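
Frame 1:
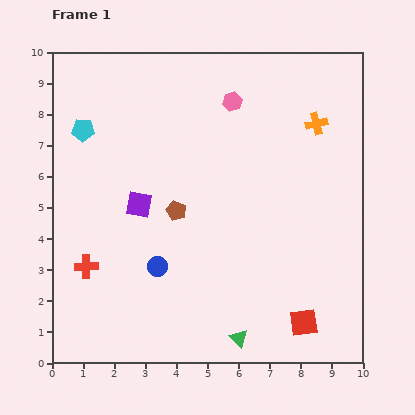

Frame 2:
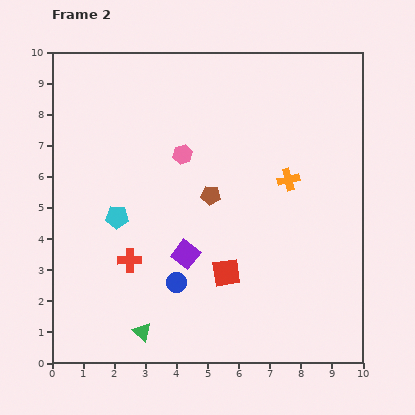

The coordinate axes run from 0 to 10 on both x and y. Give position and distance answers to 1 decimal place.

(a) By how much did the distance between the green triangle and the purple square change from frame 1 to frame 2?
-2.5

Distance in frame 1: 5.4. Distance in frame 2: 2.9.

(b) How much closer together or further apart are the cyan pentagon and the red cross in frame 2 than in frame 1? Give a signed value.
-2.9

Distance in frame 1: 4.4. Distance in frame 2: 1.5.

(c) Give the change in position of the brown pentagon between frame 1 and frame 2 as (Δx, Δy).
(1.1, 0.5)

The brown pentagon was at (4.0, 4.9) in frame 1 and (5.1, 5.4) in frame 2.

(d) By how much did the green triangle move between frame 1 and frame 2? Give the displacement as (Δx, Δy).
(-3.1, 0.2)

The green triangle was at (6.0, 0.8) in frame 1 and (2.9, 1.0) in frame 2.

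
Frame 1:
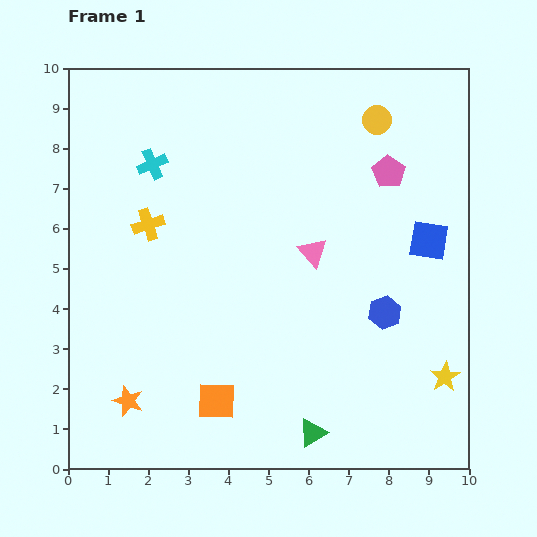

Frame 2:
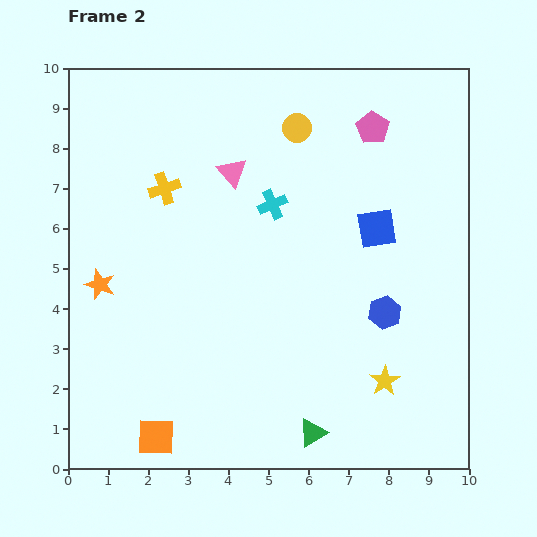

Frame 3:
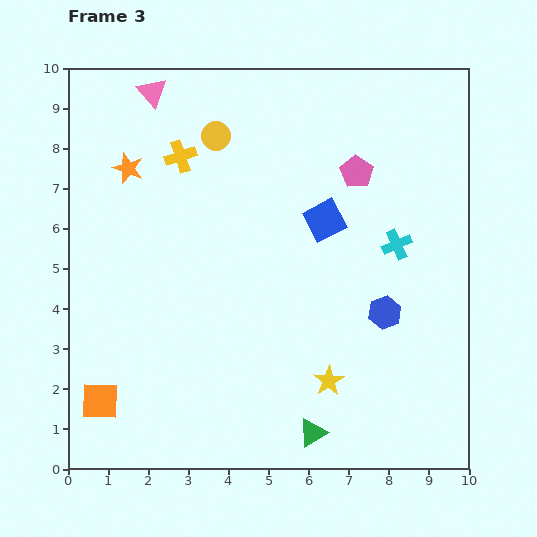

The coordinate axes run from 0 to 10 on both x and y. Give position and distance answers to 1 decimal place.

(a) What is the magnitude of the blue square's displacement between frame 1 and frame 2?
1.3

The blue square moved from (9.0, 5.7) to (7.7, 6.0), a distance of √(1.3² + 0.3²) ≈ 1.3.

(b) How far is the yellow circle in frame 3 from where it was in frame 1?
4.0

The yellow circle moved from (7.7, 8.7) to (3.7, 8.3), a distance of √(4.0² + 0.4²) ≈ 4.0.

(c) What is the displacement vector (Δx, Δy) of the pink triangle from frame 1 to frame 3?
(-4.0, 4.0)

The pink triangle was at (6.1, 5.4) in frame 1 and (2.1, 9.4) in frame 3.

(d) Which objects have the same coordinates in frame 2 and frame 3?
the blue hexagon, the green triangle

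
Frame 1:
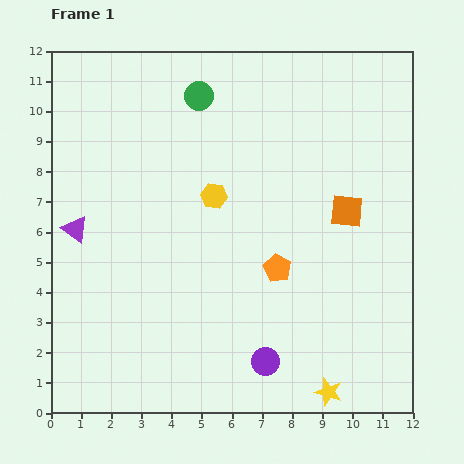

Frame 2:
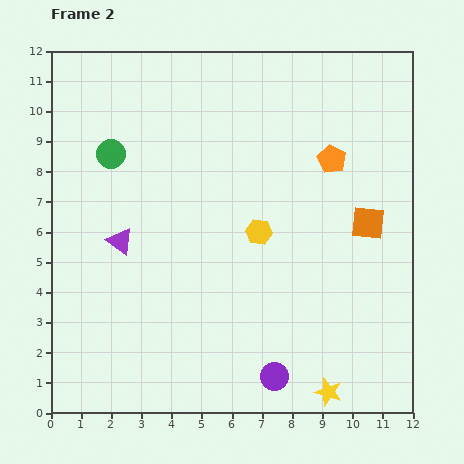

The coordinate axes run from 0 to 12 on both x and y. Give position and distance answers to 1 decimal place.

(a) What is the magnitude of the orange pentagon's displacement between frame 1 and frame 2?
4.0

The orange pentagon moved from (7.5, 4.8) to (9.3, 8.4), a distance of √(1.8² + 3.6²) ≈ 4.0.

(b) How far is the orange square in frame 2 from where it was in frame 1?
0.8

The orange square moved from (9.8, 6.7) to (10.5, 6.3), a distance of √(0.7² + 0.4²) ≈ 0.8.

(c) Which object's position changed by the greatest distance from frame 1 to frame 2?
the orange pentagon

(moved 4.0; next 3.5)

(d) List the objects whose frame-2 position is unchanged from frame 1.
the yellow star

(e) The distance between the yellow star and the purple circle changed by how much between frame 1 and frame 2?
-0.4

Distance in frame 1: 2.3. Distance in frame 2: 1.9.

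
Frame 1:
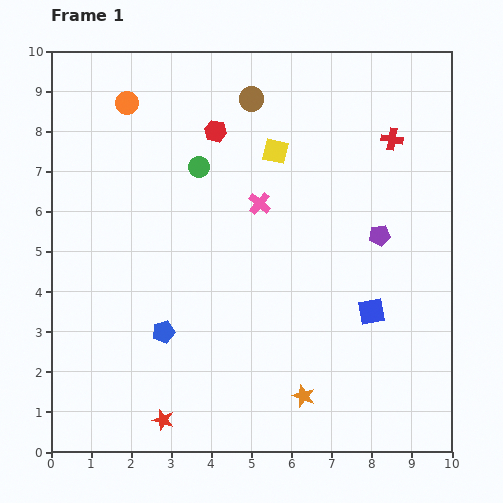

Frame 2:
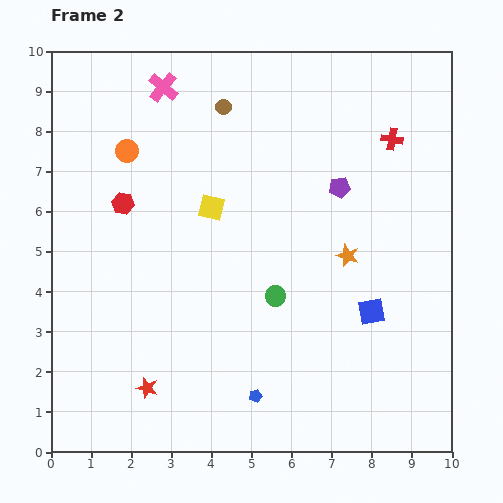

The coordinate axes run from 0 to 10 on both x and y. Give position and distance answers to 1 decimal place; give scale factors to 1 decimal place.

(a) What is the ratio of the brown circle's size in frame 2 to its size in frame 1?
0.6×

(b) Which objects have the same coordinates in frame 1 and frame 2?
the blue square, the red cross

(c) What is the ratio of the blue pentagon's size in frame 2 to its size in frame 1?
0.6×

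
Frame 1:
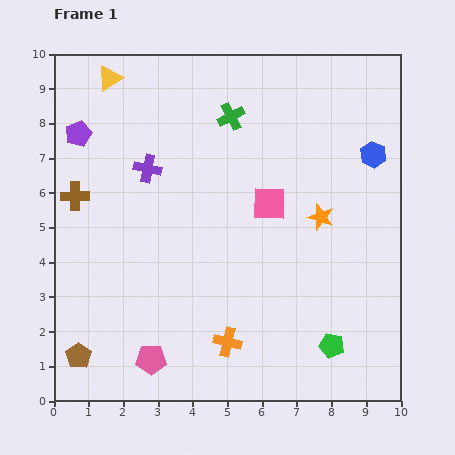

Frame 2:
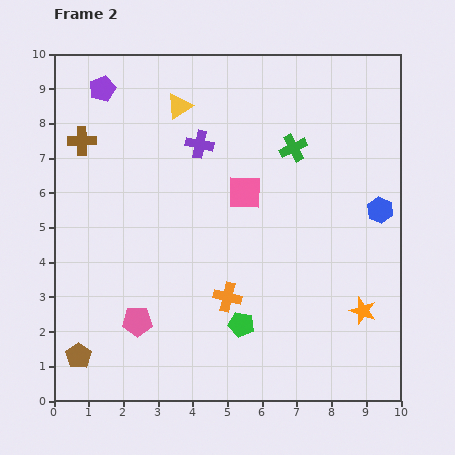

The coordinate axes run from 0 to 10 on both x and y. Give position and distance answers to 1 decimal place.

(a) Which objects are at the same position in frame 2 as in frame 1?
the brown pentagon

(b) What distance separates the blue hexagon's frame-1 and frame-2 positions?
1.6

The blue hexagon moved from (9.2, 7.1) to (9.4, 5.5), a distance of √(0.2² + 1.6²) ≈ 1.6.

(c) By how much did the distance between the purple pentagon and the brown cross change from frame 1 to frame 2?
-0.2

Distance in frame 1: 1.8. Distance in frame 2: 1.6.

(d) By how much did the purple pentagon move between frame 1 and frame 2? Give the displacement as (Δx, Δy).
(0.7, 1.3)

The purple pentagon was at (0.7, 7.7) in frame 1 and (1.4, 9.0) in frame 2.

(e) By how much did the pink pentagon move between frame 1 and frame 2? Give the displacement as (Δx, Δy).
(-0.4, 1.1)

The pink pentagon was at (2.8, 1.2) in frame 1 and (2.4, 2.3) in frame 2.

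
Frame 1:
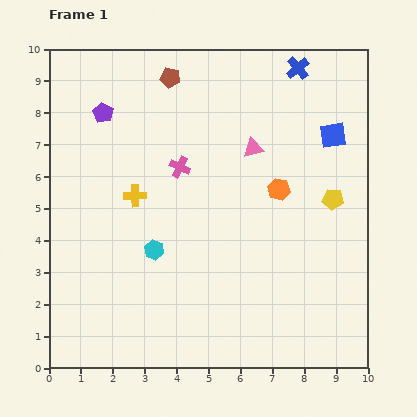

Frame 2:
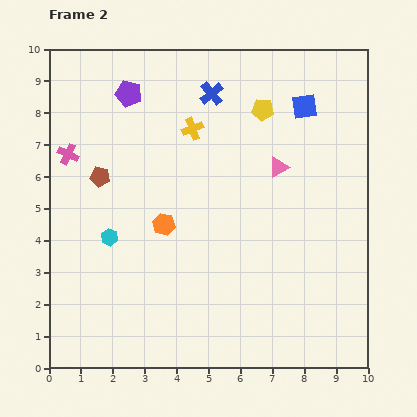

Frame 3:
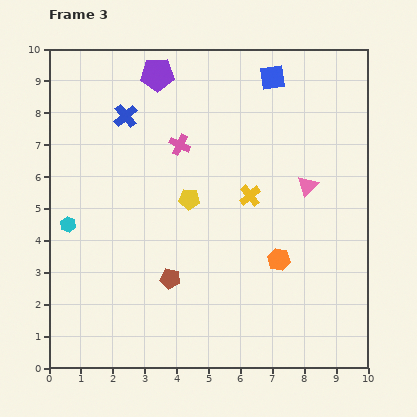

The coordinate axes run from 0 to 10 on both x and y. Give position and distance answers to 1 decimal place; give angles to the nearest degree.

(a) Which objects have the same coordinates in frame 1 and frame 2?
none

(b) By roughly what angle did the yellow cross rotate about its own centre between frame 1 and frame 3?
39° counter-clockwise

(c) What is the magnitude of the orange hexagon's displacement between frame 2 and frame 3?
3.8

The orange hexagon moved from (3.6, 4.5) to (7.2, 3.4), a distance of √(3.6² + 1.1²) ≈ 3.8.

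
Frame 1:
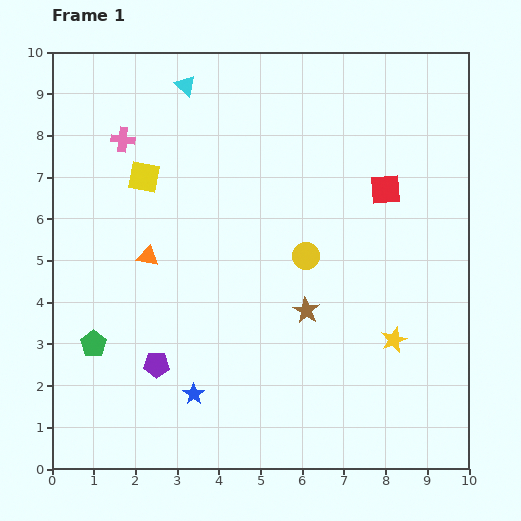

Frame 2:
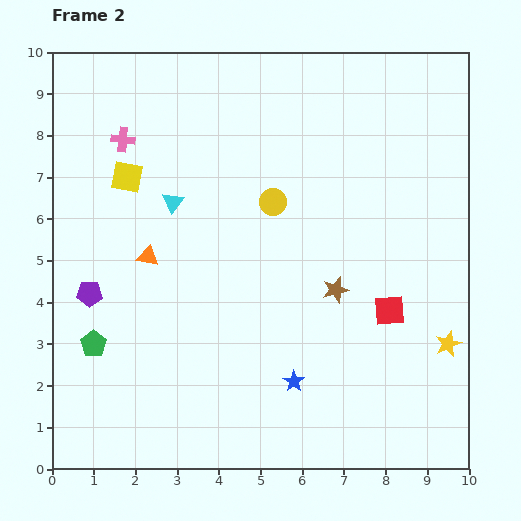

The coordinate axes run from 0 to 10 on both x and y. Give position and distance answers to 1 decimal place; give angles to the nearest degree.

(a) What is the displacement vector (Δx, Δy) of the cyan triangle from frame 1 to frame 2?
(-0.3, -2.8)

The cyan triangle was at (3.2, 9.2) in frame 1 and (2.9, 6.4) in frame 2.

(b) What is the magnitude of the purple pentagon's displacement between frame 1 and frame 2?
2.3

The purple pentagon moved from (2.5, 2.5) to (0.9, 4.2), a distance of √(1.6² + 1.7²) ≈ 2.3.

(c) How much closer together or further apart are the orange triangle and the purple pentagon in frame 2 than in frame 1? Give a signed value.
-0.9

Distance in frame 1: 2.6. Distance in frame 2: 1.7.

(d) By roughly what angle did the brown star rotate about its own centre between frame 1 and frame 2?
25° clockwise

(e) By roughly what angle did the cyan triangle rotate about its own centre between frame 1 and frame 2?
23° clockwise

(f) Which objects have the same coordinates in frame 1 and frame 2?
the orange triangle, the green pentagon, the pink cross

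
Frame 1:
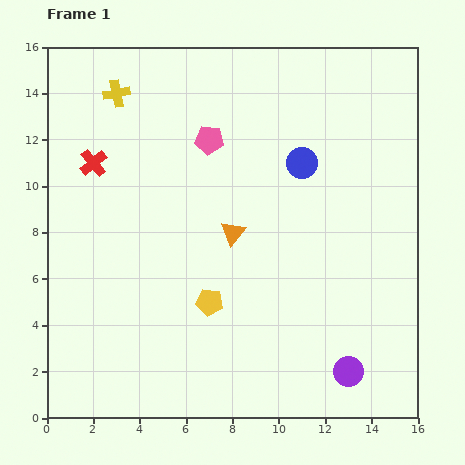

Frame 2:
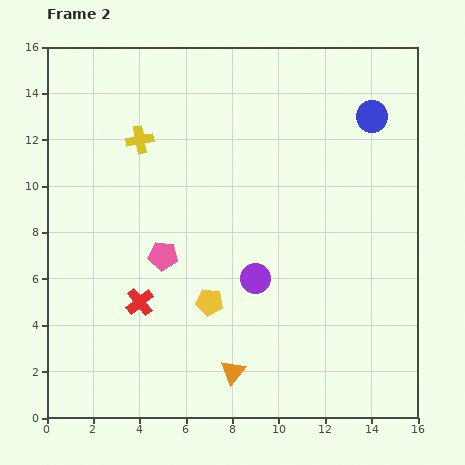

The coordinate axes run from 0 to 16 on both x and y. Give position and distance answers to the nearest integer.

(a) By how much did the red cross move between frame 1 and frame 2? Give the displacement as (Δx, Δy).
(2, -6)

The red cross was at (2, 11) in frame 1 and (4, 5) in frame 2.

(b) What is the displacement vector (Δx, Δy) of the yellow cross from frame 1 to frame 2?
(1, -2)

The yellow cross was at (3, 14) in frame 1 and (4, 12) in frame 2.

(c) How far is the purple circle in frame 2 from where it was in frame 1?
6

The purple circle moved from (13, 2) to (9, 6), a distance of √(4² + 4²) ≈ 6.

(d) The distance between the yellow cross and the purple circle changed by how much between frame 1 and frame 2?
-8

Distance in frame 1: 16. Distance in frame 2: 8.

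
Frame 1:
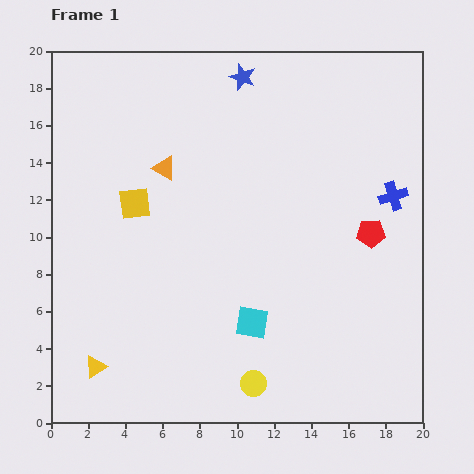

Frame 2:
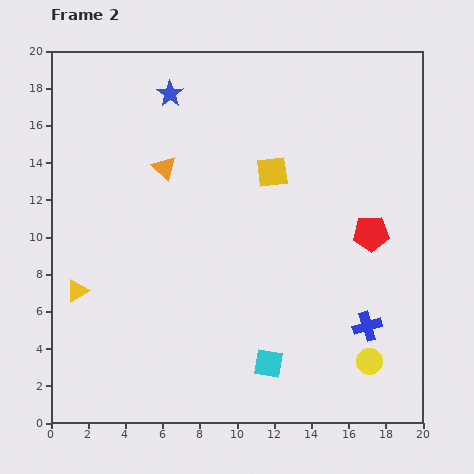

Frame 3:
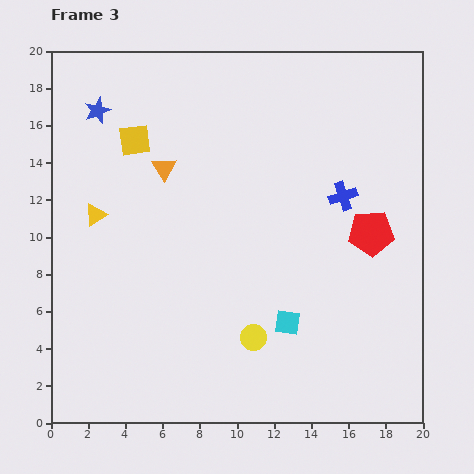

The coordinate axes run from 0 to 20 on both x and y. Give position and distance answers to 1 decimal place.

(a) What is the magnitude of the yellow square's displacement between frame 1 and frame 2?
7.6

The yellow square moved from (4.5, 11.8) to (11.9, 13.5), a distance of √(7.4² + 1.7²) ≈ 7.6.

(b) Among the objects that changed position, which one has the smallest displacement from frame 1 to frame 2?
the cyan square

(moved 2.4)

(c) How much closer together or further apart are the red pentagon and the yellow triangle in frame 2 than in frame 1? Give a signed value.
-0.4

Distance in frame 1: 16.5. Distance in frame 2: 16.1.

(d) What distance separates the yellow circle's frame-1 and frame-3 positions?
2.5

The yellow circle moved from (10.9, 2.1) to (10.9, 4.6), a distance of √(0.0² + 2.5²) ≈ 2.5.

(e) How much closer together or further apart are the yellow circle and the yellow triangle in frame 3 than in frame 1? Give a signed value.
+2.3

Distance in frame 1: 8.5. Distance in frame 3: 10.8.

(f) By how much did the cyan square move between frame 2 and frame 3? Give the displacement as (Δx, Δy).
(1.0, 2.2)

The cyan square was at (11.7, 3.2) in frame 2 and (12.7, 5.4) in frame 3.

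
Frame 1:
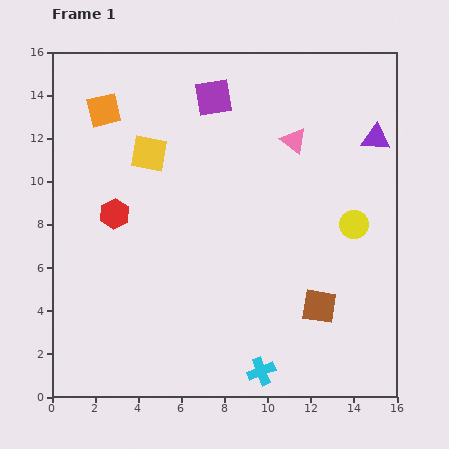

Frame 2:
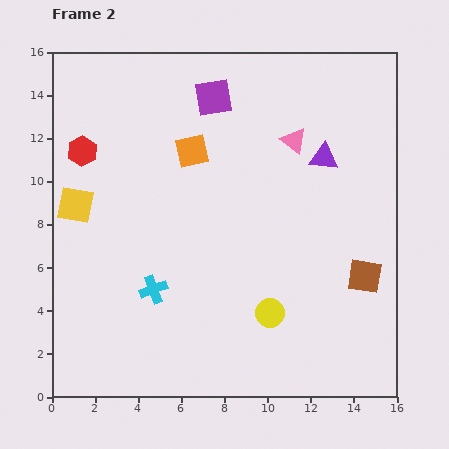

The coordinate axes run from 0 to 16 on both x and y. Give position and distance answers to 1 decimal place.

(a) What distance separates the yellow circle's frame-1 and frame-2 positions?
5.7

The yellow circle moved from (14.0, 8.0) to (10.1, 3.9), a distance of √(3.9² + 4.1²) ≈ 5.7.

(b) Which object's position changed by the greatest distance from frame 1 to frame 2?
the cyan cross

(moved 6.3; next 5.7)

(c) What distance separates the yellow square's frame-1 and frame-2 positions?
4.2

The yellow square moved from (4.5, 11.3) to (1.1, 8.9), a distance of √(3.4² + 2.4²) ≈ 4.2.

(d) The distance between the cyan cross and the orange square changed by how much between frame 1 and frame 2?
-7.5

Distance in frame 1: 14.1. Distance in frame 2: 6.6.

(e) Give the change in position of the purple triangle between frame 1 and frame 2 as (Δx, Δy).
(-2.4, -0.9)

The purple triangle was at (15.0, 12.0) in frame 1 and (12.6, 11.1) in frame 2.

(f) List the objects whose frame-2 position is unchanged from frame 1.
the purple square, the pink triangle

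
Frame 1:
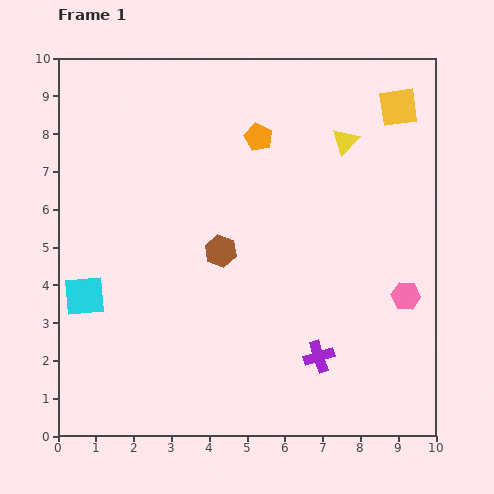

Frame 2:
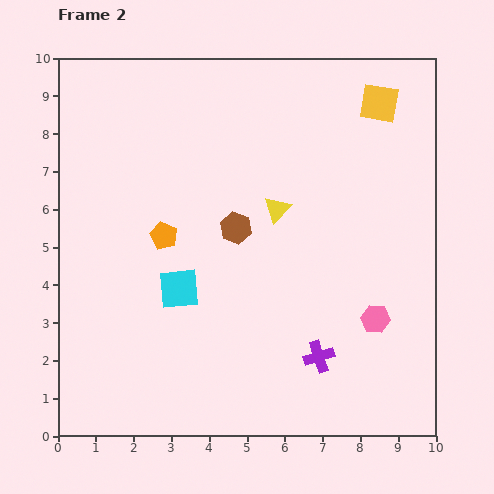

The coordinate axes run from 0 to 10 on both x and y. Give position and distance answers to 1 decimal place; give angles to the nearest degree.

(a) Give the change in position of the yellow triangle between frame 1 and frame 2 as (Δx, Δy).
(-1.8, -1.8)

The yellow triangle was at (7.6, 7.8) in frame 1 and (5.8, 6.0) in frame 2.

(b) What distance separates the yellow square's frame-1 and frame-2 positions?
0.5

The yellow square moved from (9.0, 8.7) to (8.5, 8.8), a distance of √(0.5² + 0.1²) ≈ 0.5.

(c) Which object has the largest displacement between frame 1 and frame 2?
the orange pentagon

(moved 3.6; next 2.5)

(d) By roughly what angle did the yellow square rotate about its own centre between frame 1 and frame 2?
17° clockwise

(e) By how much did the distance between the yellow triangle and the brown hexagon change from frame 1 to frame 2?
-3.2

Distance in frame 1: 4.4. Distance in frame 2: 1.2.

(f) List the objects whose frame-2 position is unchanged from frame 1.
the purple cross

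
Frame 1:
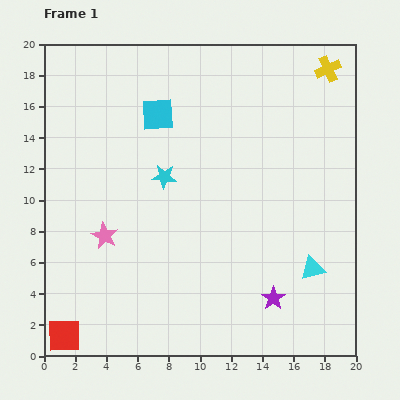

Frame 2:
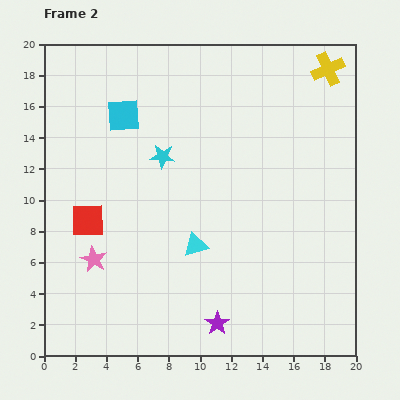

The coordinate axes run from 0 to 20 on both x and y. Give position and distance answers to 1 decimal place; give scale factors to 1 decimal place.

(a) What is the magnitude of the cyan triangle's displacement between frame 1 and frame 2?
7.6

The cyan triangle moved from (17.2, 5.6) to (9.7, 7.1), a distance of √(7.5² + 1.5²) ≈ 7.6.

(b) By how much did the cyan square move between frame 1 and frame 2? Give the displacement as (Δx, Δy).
(-2.2, -0.1)

The cyan square was at (7.3, 15.5) in frame 1 and (5.1, 15.4) in frame 2.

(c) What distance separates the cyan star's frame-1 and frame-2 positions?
1.3

The cyan star moved from (7.7, 11.5) to (7.6, 12.8), a distance of √(0.1² + 1.3²) ≈ 1.3.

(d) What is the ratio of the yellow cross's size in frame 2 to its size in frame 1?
1.3×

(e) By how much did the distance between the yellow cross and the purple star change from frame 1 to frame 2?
+2.7

Distance in frame 1: 15.1. Distance in frame 2: 17.8.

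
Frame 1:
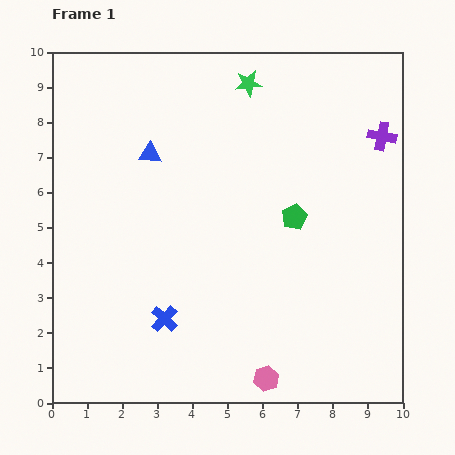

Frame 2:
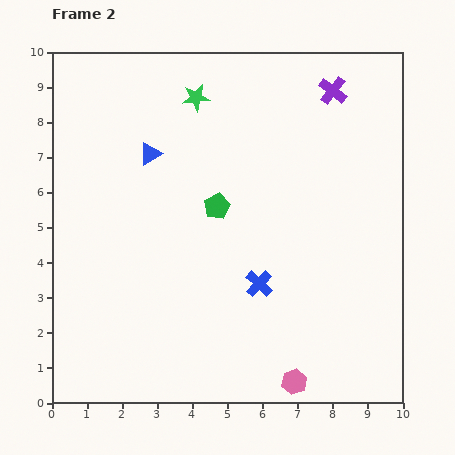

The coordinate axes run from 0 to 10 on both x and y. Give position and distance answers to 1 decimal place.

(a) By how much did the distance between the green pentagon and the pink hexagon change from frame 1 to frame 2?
+0.8

Distance in frame 1: 4.7. Distance in frame 2: 5.5.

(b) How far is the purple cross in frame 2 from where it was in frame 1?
1.9

The purple cross moved from (9.4, 7.6) to (8.0, 8.9), a distance of √(1.4² + 1.3²) ≈ 1.9.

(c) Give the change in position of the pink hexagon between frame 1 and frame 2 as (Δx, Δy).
(0.8, -0.1)

The pink hexagon was at (6.1, 0.7) in frame 1 and (6.9, 0.6) in frame 2.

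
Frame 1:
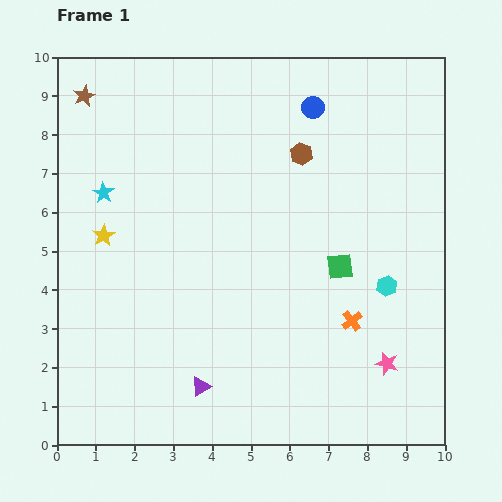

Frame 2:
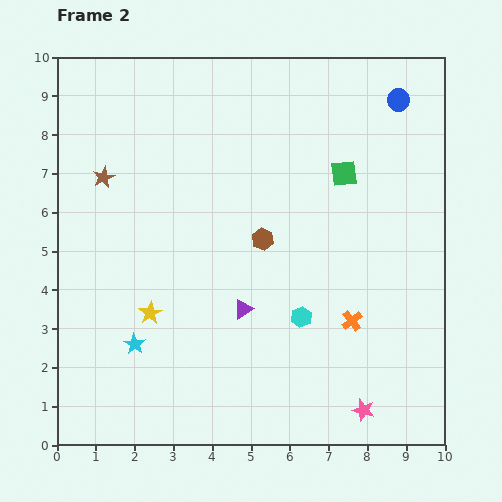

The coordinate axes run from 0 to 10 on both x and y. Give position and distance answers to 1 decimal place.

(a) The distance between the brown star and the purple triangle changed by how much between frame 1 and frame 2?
-3.1

Distance in frame 1: 8.1. Distance in frame 2: 5.0.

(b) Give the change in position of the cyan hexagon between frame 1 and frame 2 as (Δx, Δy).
(-2.2, -0.8)

The cyan hexagon was at (8.5, 4.1) in frame 1 and (6.3, 3.3) in frame 2.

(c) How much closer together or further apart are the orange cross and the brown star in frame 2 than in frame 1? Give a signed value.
-1.6

Distance in frame 1: 9.0. Distance in frame 2: 7.4.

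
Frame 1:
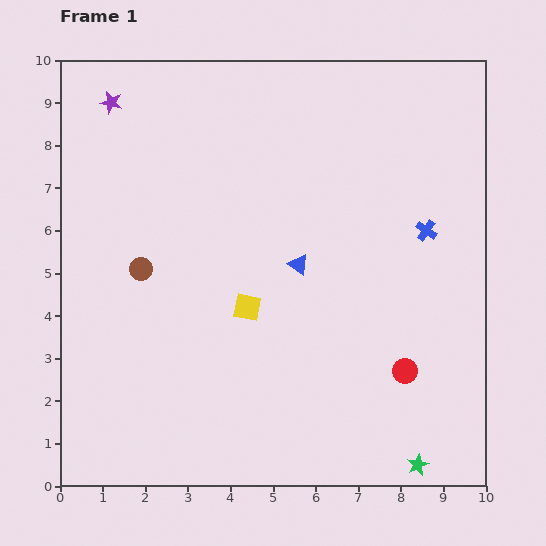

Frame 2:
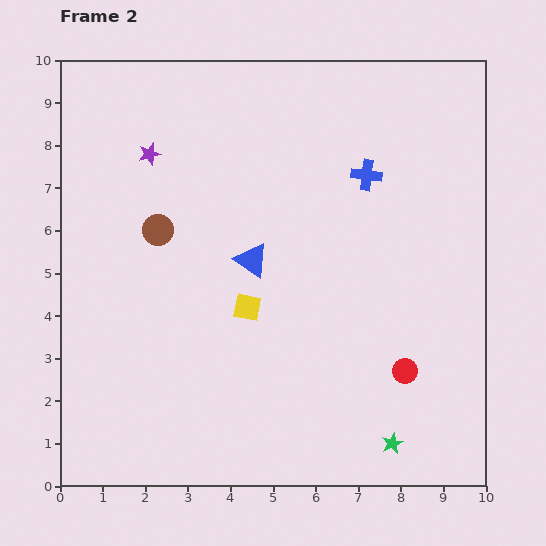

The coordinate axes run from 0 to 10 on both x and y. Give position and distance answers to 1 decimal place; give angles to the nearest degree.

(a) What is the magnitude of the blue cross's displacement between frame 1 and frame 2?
1.9

The blue cross moved from (8.6, 6.0) to (7.2, 7.3), a distance of √(1.4² + 1.3²) ≈ 1.9.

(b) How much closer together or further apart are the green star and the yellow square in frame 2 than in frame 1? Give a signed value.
-0.7

Distance in frame 1: 5.4. Distance in frame 2: 4.7.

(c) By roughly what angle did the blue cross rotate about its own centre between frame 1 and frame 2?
27° counter-clockwise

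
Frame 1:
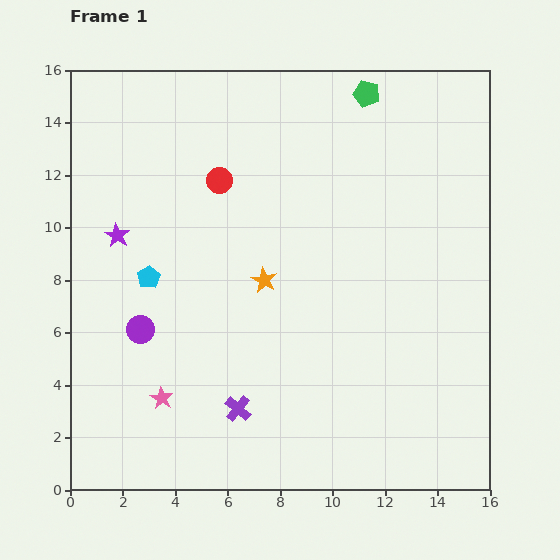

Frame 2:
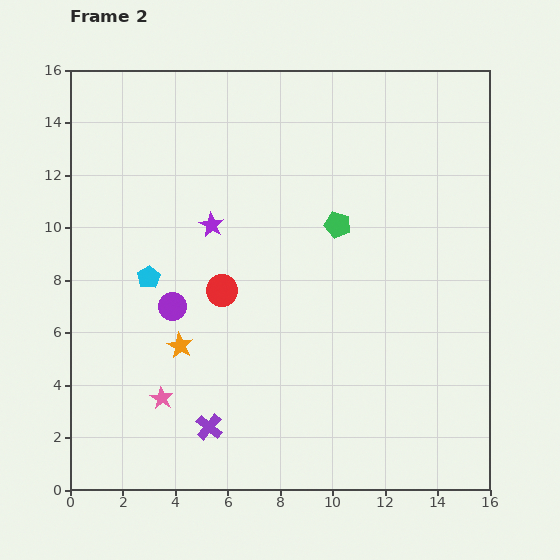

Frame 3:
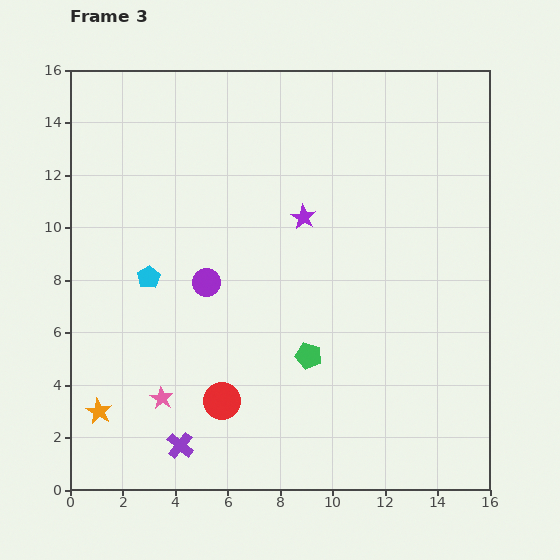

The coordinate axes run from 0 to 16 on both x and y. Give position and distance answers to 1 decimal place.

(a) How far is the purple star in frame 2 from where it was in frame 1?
3.6

The purple star moved from (1.8, 9.7) to (5.4, 10.1), a distance of √(3.6² + 0.4²) ≈ 3.6.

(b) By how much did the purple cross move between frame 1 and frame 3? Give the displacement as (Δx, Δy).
(-2.2, -1.4)

The purple cross was at (6.4, 3.1) in frame 1 and (4.2, 1.7) in frame 3.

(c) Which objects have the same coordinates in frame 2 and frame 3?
the pink star, the cyan pentagon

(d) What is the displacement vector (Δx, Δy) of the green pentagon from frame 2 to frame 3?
(-1.1, -5.0)

The green pentagon was at (10.2, 10.1) in frame 2 and (9.1, 5.1) in frame 3.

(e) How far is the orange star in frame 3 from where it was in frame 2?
4.0

The orange star moved from (4.2, 5.5) to (1.1, 3.0), a distance of √(3.1² + 2.5²) ≈ 4.0.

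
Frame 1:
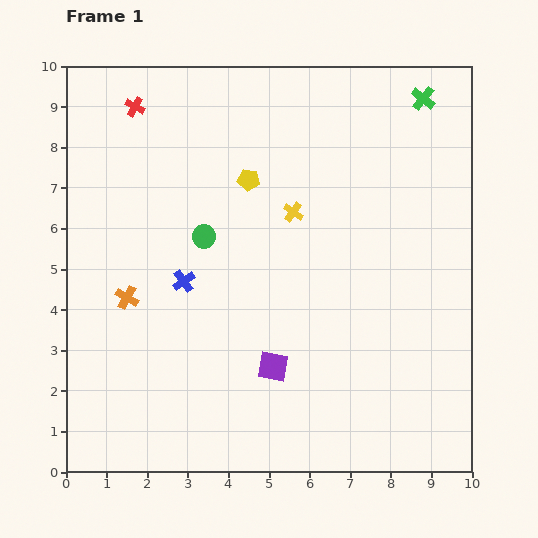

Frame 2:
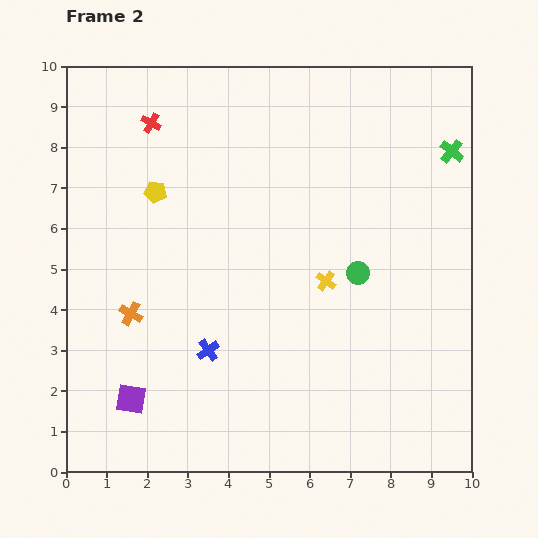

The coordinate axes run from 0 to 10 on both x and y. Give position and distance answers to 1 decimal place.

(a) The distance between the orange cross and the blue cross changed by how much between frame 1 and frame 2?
+0.6

Distance in frame 1: 1.5. Distance in frame 2: 2.1.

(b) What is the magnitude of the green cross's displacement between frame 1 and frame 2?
1.5

The green cross moved from (8.8, 9.2) to (9.5, 7.9), a distance of √(0.7² + 1.3²) ≈ 1.5.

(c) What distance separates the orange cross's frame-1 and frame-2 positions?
0.4

The orange cross moved from (1.5, 4.3) to (1.6, 3.9), a distance of √(0.1² + 0.4²) ≈ 0.4.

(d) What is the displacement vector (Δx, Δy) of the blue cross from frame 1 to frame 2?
(0.6, -1.7)

The blue cross was at (2.9, 4.7) in frame 1 and (3.5, 3.0) in frame 2.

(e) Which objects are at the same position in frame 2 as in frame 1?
none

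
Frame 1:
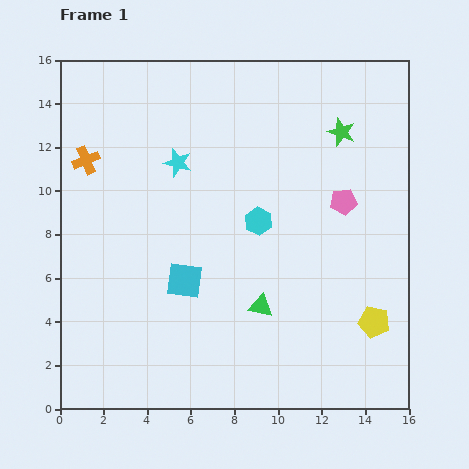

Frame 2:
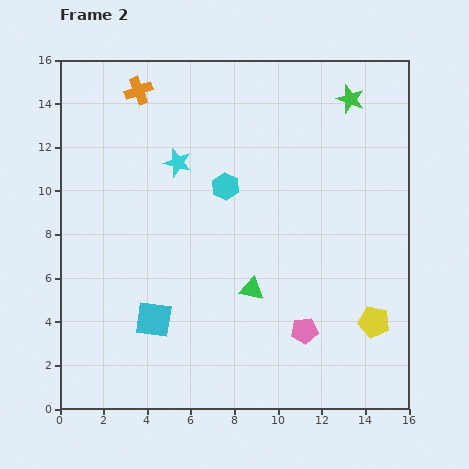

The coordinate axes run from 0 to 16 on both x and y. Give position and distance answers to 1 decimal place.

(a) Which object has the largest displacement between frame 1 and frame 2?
the pink pentagon

(moved 6.2; next 4.0)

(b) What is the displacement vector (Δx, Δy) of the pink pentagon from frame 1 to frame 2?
(-1.8, -5.9)

The pink pentagon was at (13.0, 9.5) in frame 1 and (11.2, 3.6) in frame 2.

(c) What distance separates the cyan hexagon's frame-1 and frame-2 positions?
2.2

The cyan hexagon moved from (9.1, 8.6) to (7.6, 10.2), a distance of √(1.5² + 1.6²) ≈ 2.2.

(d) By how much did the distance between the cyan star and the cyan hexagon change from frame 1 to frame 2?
-2.1

Distance in frame 1: 4.6. Distance in frame 2: 2.5.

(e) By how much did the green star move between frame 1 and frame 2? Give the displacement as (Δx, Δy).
(0.4, 1.5)

The green star was at (12.9, 12.7) in frame 1 and (13.3, 14.2) in frame 2.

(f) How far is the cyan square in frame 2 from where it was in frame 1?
2.3

The cyan square moved from (5.7, 5.9) to (4.3, 4.1), a distance of √(1.4² + 1.8²) ≈ 2.3.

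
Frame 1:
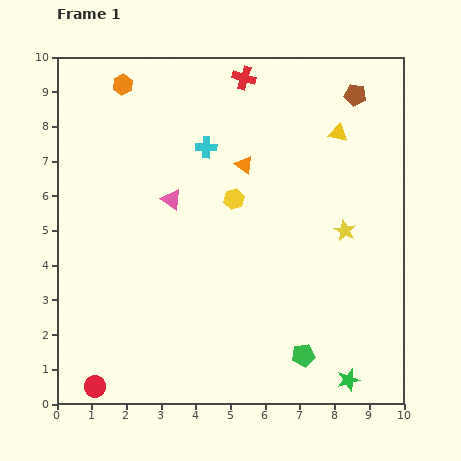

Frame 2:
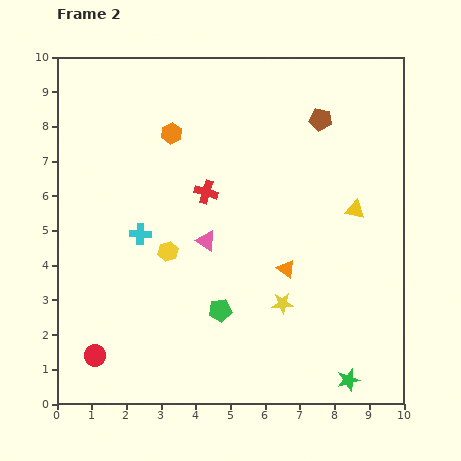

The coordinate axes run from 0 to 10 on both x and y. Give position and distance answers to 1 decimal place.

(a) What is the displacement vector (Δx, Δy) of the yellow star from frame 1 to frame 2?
(-1.8, -2.1)

The yellow star was at (8.3, 5.0) in frame 1 and (6.5, 2.9) in frame 2.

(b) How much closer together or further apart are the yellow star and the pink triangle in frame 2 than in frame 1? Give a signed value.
-2.3

Distance in frame 1: 5.1. Distance in frame 2: 2.8.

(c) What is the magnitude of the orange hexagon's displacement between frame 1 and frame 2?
2.0

The orange hexagon moved from (1.9, 9.2) to (3.3, 7.8), a distance of √(1.4² + 1.4²) ≈ 2.0.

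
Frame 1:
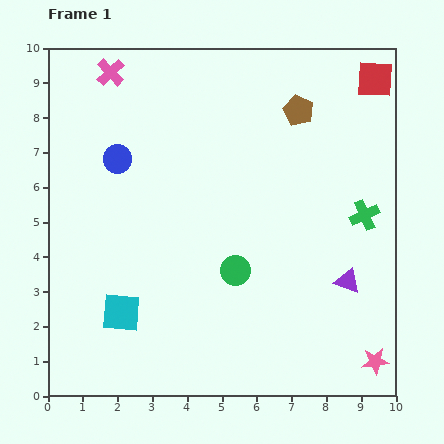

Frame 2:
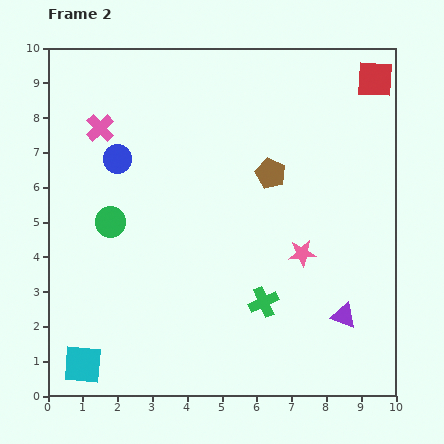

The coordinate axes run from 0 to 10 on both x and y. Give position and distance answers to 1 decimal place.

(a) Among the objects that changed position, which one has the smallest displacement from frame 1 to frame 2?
the purple triangle

(moved 1.0)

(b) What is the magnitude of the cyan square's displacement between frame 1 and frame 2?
1.9

The cyan square moved from (2.1, 2.4) to (1.0, 0.9), a distance of √(1.1² + 1.5²) ≈ 1.9.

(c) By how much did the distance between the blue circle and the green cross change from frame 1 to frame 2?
-1.4

Distance in frame 1: 7.3. Distance in frame 2: 5.9.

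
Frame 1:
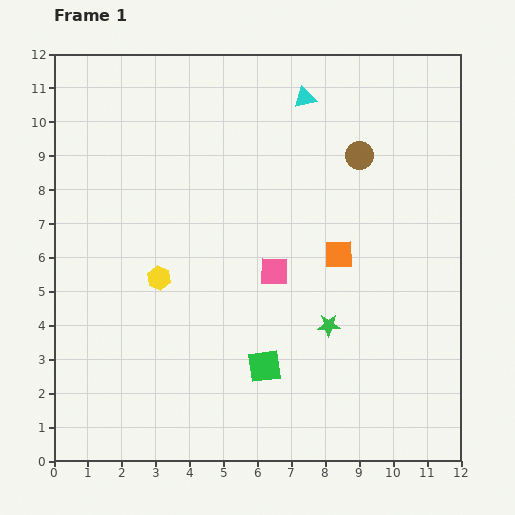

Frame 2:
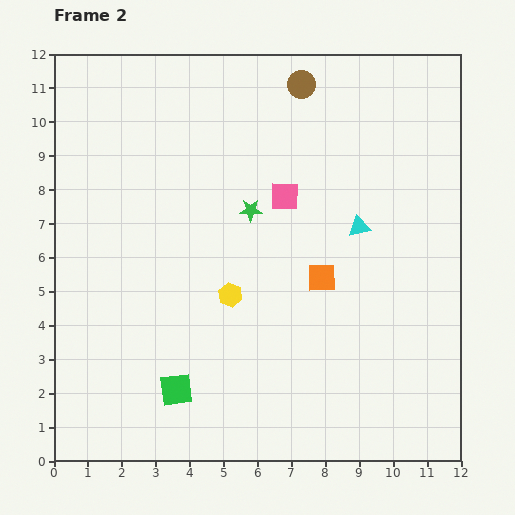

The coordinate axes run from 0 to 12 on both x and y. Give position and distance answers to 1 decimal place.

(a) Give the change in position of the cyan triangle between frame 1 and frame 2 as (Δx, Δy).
(1.6, -3.8)

The cyan triangle was at (7.4, 10.7) in frame 1 and (9.0, 6.9) in frame 2.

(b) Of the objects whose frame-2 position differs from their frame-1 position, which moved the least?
the orange square

(moved 0.9)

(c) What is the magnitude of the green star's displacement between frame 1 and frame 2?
4.1

The green star moved from (8.1, 4.0) to (5.8, 7.4), a distance of √(2.3² + 3.4²) ≈ 4.1.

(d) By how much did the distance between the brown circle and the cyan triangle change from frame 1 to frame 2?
+2.2

Distance in frame 1: 2.3. Distance in frame 2: 4.5.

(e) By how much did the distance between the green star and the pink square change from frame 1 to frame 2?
-1.2

Distance in frame 1: 2.3. Distance in frame 2: 1.1.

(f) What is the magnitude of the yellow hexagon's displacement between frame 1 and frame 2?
2.2

The yellow hexagon moved from (3.1, 5.4) to (5.2, 4.9), a distance of √(2.1² + 0.5²) ≈ 2.2.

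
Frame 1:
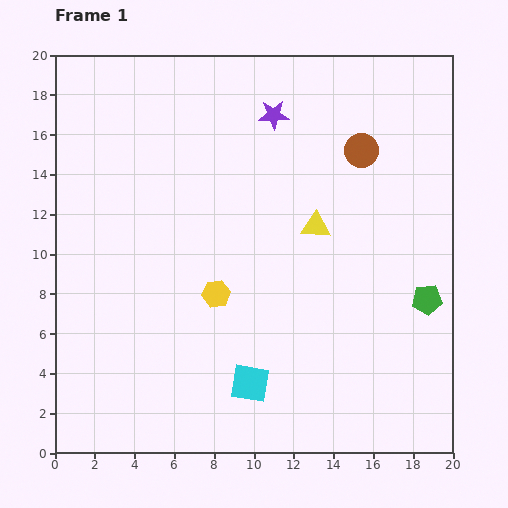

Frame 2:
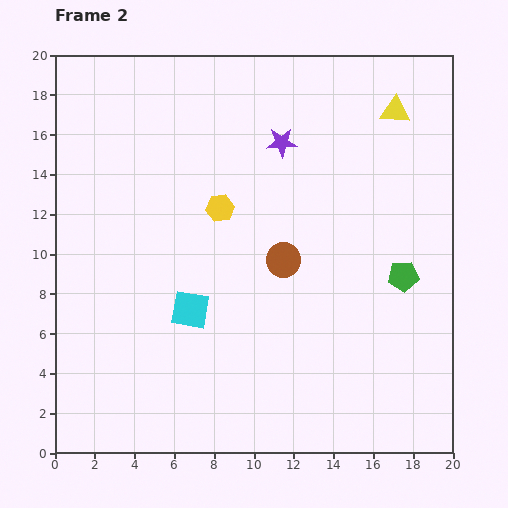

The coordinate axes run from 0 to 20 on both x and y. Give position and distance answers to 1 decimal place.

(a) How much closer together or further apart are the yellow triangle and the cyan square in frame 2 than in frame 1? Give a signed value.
+5.8

Distance in frame 1: 8.6. Distance in frame 2: 14.4.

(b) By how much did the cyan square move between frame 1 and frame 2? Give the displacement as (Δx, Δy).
(-3.0, 3.7)

The cyan square was at (9.8, 3.5) in frame 1 and (6.8, 7.2) in frame 2.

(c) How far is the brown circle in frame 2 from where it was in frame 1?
6.7

The brown circle moved from (15.4, 15.2) to (11.5, 9.7), a distance of √(3.9² + 5.5²) ≈ 6.7.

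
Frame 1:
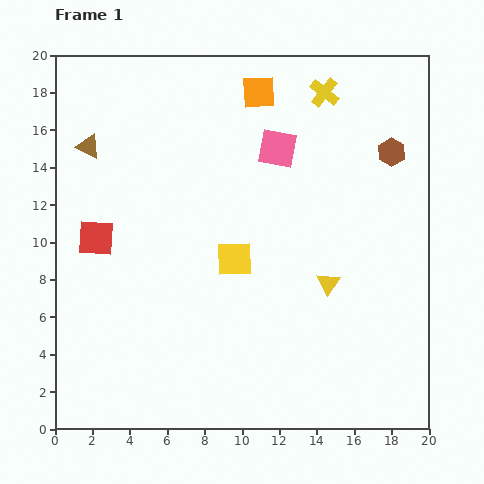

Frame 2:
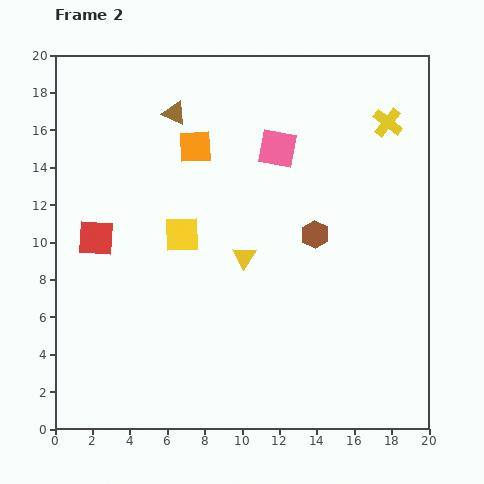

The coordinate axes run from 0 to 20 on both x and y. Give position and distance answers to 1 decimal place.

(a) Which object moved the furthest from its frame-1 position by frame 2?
the brown hexagon

(moved 6.0; next 4.9)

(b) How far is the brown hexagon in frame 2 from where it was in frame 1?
6.0

The brown hexagon moved from (18.0, 14.8) to (13.9, 10.4), a distance of √(4.1² + 4.4²) ≈ 6.0.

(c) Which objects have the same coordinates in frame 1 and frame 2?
the red square, the pink square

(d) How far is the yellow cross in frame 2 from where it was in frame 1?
3.8

The yellow cross moved from (14.4, 18.0) to (17.8, 16.4), a distance of √(3.4² + 1.6²) ≈ 3.8.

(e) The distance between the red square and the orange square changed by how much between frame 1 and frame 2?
-4.5

Distance in frame 1: 11.7. Distance in frame 2: 7.2.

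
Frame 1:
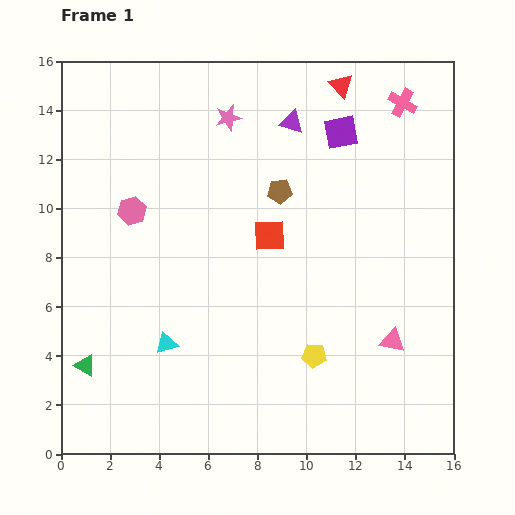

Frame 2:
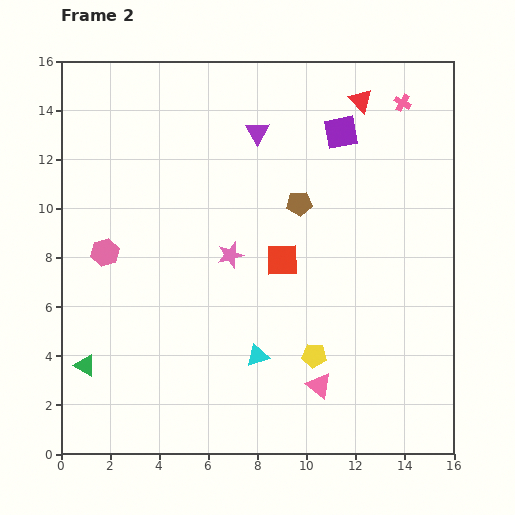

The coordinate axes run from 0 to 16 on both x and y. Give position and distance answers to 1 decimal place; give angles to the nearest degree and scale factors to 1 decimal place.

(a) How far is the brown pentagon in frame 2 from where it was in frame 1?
0.9

The brown pentagon moved from (8.9, 10.7) to (9.7, 10.2), a distance of √(0.8² + 0.5²) ≈ 0.9.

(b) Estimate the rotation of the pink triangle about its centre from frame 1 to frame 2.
27° clockwise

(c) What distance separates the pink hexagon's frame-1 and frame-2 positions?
2.0

The pink hexagon moved from (2.9, 9.9) to (1.8, 8.2), a distance of √(1.1² + 1.7²) ≈ 2.0.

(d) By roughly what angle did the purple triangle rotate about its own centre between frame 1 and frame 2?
43° clockwise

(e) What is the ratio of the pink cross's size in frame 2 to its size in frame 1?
0.6×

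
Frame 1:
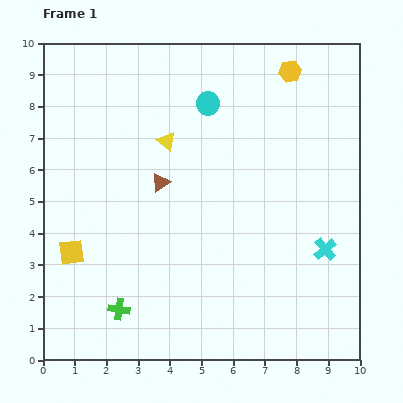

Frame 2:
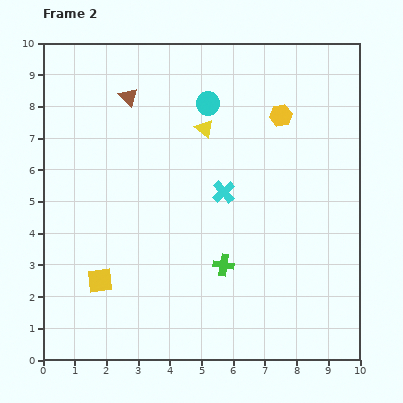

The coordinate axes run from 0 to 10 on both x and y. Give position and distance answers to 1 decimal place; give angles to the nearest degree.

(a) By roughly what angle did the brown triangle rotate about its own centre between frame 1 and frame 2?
40° counter-clockwise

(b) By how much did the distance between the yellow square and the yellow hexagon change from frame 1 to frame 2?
-1.2

Distance in frame 1: 8.9. Distance in frame 2: 7.7.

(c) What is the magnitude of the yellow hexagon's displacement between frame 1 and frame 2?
1.4

The yellow hexagon moved from (7.8, 9.1) to (7.5, 7.7), a distance of √(0.3² + 1.4²) ≈ 1.4.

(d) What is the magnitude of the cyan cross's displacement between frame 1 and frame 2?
3.7

The cyan cross moved from (8.9, 3.5) to (5.7, 5.3), a distance of √(3.2² + 1.8²) ≈ 3.7.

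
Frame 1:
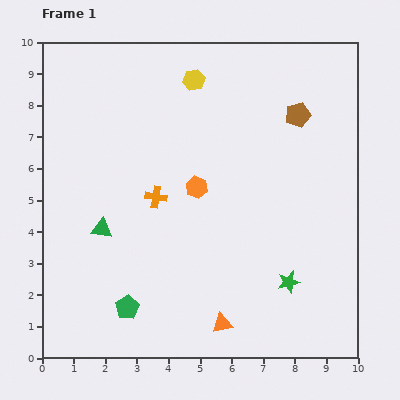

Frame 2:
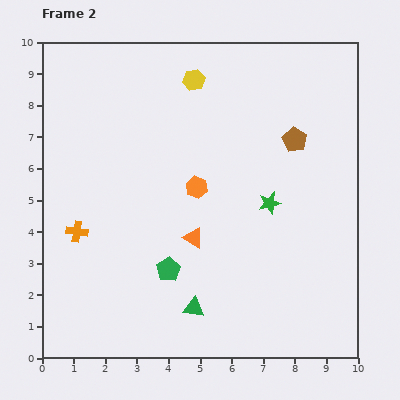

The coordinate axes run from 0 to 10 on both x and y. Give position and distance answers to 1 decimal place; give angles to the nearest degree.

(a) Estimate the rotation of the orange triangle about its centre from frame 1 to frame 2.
42° clockwise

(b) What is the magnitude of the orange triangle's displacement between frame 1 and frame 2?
2.8

The orange triangle moved from (5.7, 1.1) to (4.8, 3.8), a distance of √(0.9² + 2.7²) ≈ 2.8.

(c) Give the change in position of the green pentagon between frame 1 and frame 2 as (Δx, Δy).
(1.3, 1.2)

The green pentagon was at (2.7, 1.6) in frame 1 and (4.0, 2.8) in frame 2.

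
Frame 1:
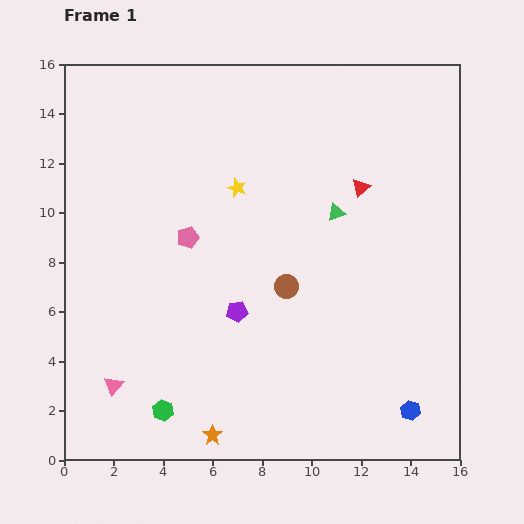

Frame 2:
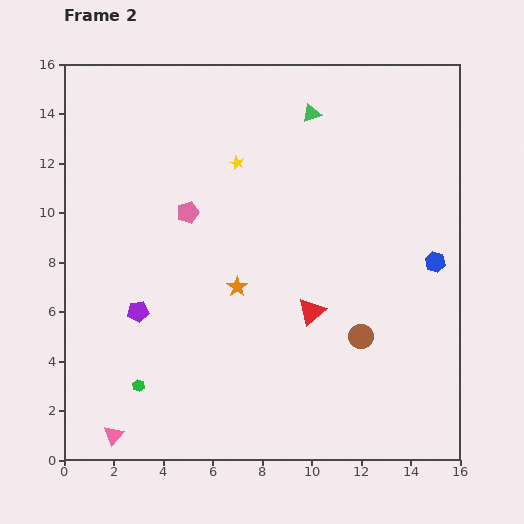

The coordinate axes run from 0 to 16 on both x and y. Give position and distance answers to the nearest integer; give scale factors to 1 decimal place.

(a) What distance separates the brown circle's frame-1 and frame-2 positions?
4

The brown circle moved from (9, 7) to (12, 5), a distance of √(3² + 2²) ≈ 4.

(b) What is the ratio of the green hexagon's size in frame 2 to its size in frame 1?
0.6×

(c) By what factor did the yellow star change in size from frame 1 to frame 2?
0.7×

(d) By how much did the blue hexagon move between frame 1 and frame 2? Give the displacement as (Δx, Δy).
(1, 6)

The blue hexagon was at (14, 2) in frame 1 and (15, 8) in frame 2.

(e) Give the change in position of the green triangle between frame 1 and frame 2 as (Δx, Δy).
(-1, 4)

The green triangle was at (11, 10) in frame 1 and (10, 14) in frame 2.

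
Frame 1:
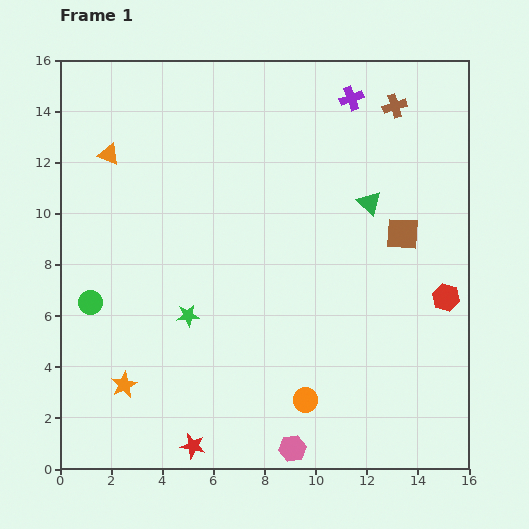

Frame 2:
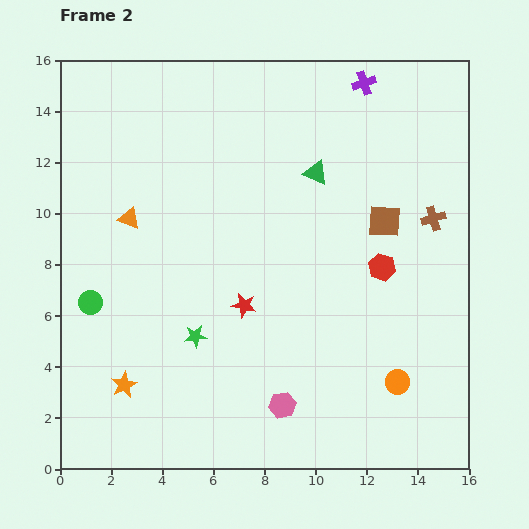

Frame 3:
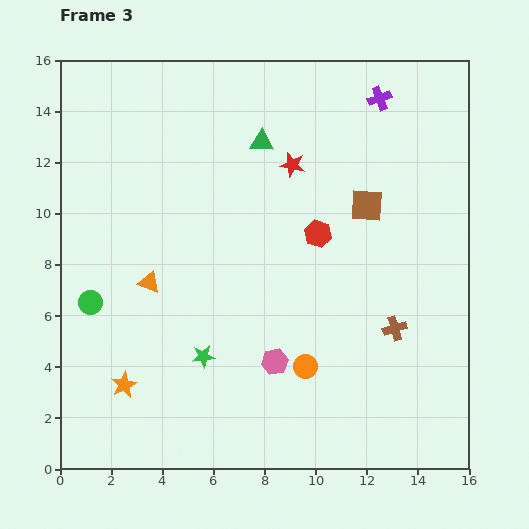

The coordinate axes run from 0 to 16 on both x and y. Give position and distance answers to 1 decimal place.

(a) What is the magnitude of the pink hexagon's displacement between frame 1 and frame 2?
1.7

The pink hexagon moved from (9.1, 0.8) to (8.7, 2.5), a distance of √(0.4² + 1.7²) ≈ 1.7.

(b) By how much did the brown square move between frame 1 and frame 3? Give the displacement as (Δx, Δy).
(-1.4, 1.1)

The brown square was at (13.4, 9.2) in frame 1 and (12.0, 10.3) in frame 3.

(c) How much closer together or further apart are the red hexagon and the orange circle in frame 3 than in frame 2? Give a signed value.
+0.7

Distance in frame 2: 4.5. Distance in frame 3: 5.2.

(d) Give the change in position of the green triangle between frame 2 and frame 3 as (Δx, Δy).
(-2.1, 1.2)

The green triangle was at (10.0, 11.6) in frame 2 and (7.9, 12.8) in frame 3.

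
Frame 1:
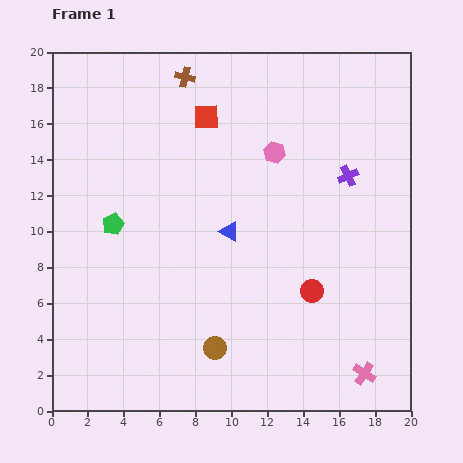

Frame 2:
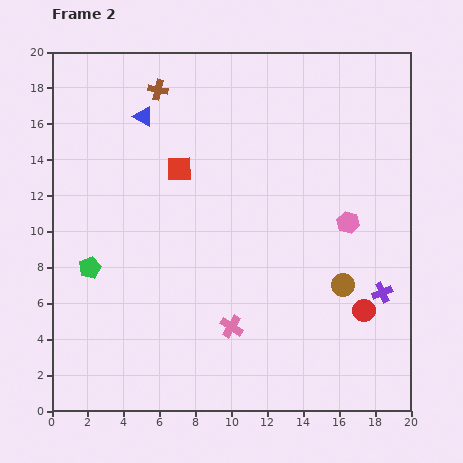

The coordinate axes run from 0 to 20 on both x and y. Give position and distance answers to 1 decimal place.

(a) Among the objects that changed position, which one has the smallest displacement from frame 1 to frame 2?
the brown cross

(moved 1.7)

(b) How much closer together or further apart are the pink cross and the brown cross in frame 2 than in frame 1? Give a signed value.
-5.5

Distance in frame 1: 19.3. Distance in frame 2: 13.8.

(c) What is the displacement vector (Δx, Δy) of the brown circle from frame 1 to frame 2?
(7.1, 3.5)

The brown circle was at (9.1, 3.5) in frame 1 and (16.2, 7.0) in frame 2.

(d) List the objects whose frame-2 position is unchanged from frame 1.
none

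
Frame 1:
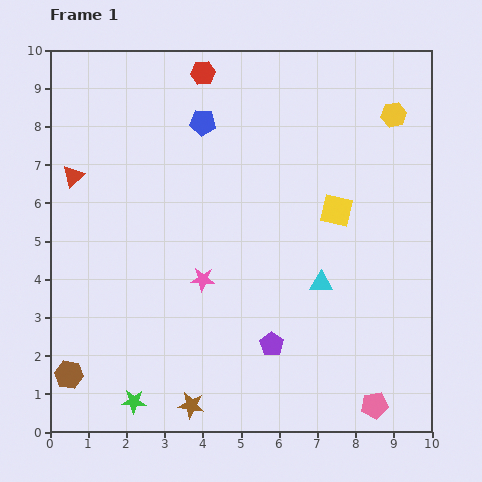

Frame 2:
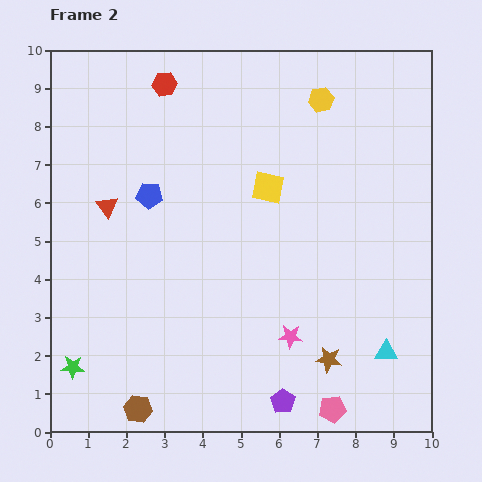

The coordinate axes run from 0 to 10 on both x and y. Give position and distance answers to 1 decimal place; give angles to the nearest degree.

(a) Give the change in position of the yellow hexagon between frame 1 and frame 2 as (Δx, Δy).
(-1.9, 0.4)

The yellow hexagon was at (9.0, 8.3) in frame 1 and (7.1, 8.7) in frame 2.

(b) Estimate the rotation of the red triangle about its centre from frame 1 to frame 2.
24° counter-clockwise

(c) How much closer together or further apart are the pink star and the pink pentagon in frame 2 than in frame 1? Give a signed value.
-3.4

Distance in frame 1: 5.6. Distance in frame 2: 2.2.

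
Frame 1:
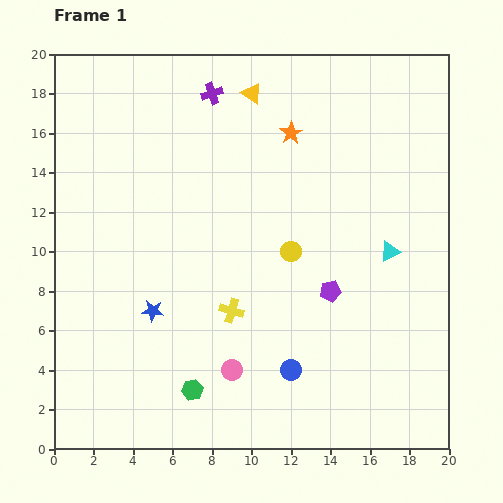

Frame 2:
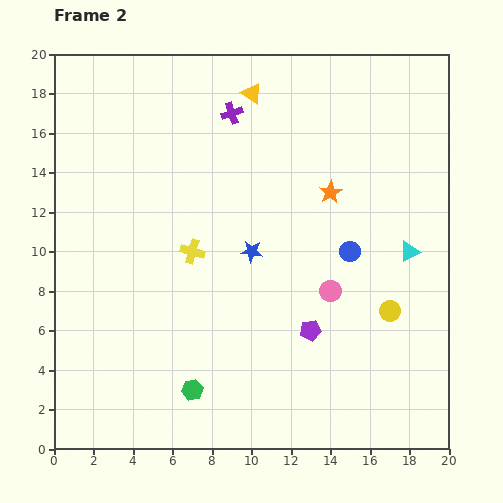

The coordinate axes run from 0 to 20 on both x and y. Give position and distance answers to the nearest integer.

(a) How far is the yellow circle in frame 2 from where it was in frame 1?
6

The yellow circle moved from (12, 10) to (17, 7), a distance of √(5² + 3²) ≈ 6.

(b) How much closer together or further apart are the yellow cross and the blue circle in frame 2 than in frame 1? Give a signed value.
+4

Distance in frame 1: 4. Distance in frame 2: 8.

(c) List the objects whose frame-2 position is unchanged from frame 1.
the green hexagon, the yellow triangle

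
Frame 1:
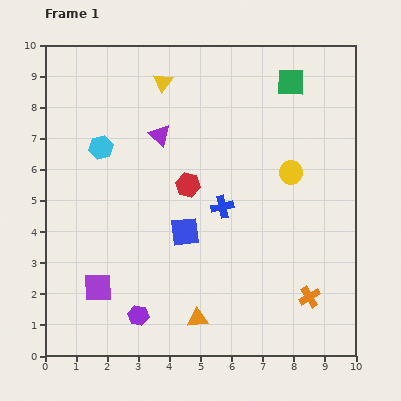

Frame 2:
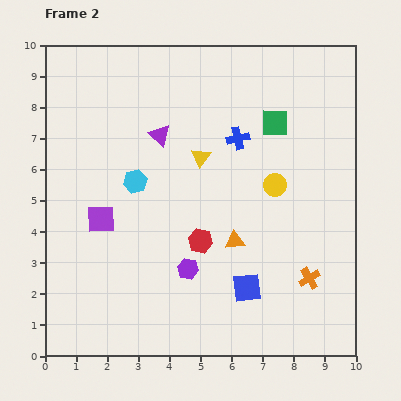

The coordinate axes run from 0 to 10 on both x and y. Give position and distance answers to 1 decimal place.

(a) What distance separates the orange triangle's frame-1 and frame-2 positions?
2.8

The orange triangle moved from (4.9, 1.2) to (6.1, 3.7), a distance of √(1.2² + 2.5²) ≈ 2.8.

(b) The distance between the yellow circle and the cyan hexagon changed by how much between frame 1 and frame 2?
-1.7

Distance in frame 1: 6.2. Distance in frame 2: 4.5.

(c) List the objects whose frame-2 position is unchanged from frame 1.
the purple triangle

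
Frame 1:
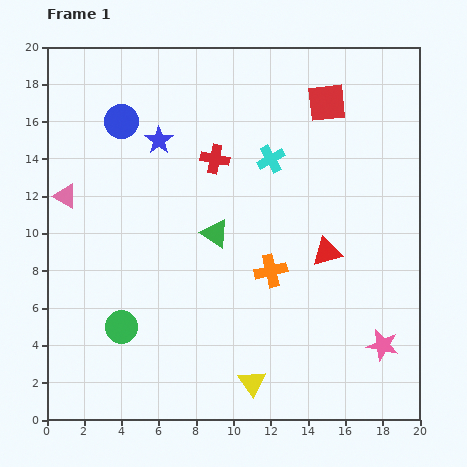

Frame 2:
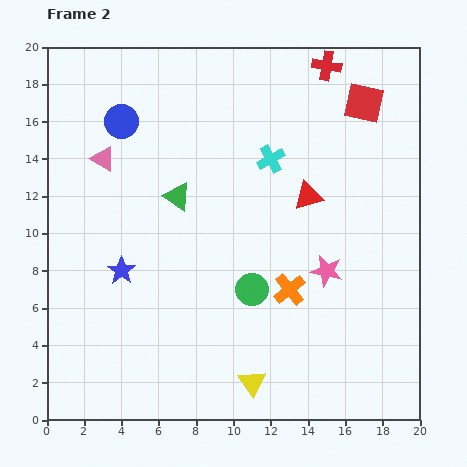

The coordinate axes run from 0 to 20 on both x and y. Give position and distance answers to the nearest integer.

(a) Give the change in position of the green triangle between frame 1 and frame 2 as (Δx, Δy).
(-2, 2)

The green triangle was at (9, 10) in frame 1 and (7, 12) in frame 2.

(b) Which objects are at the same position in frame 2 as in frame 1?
the blue circle, the yellow triangle, the cyan cross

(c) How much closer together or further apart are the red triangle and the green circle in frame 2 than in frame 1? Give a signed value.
-6

Distance in frame 1: 12. Distance in frame 2: 6.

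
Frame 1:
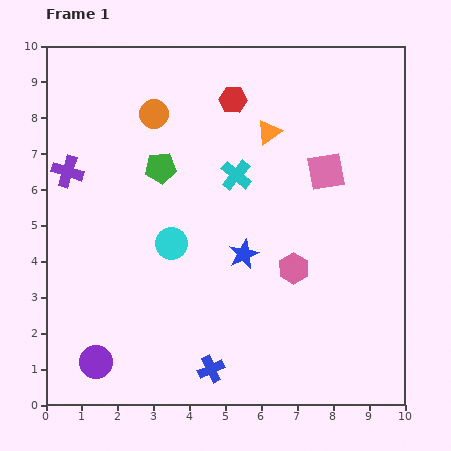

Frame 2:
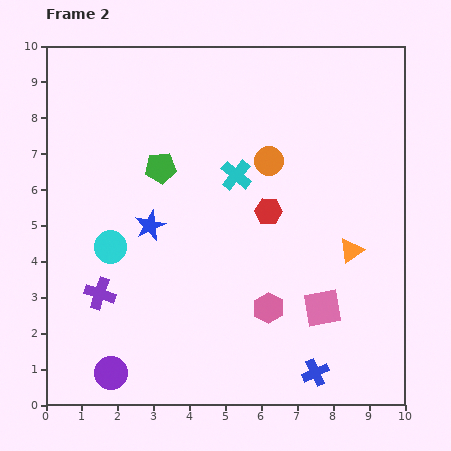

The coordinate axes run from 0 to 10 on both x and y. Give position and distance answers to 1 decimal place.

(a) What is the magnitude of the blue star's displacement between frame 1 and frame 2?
2.7

The blue star moved from (5.5, 4.2) to (2.9, 5.0), a distance of √(2.6² + 0.8²) ≈ 2.7.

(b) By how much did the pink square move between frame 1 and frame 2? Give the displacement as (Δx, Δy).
(-0.1, -3.8)

The pink square was at (7.8, 6.5) in frame 1 and (7.7, 2.7) in frame 2.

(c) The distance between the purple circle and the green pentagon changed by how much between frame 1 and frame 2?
+0.2

Distance in frame 1: 5.7. Distance in frame 2: 5.9.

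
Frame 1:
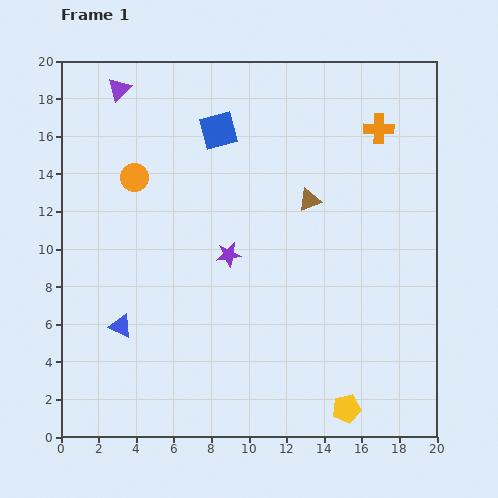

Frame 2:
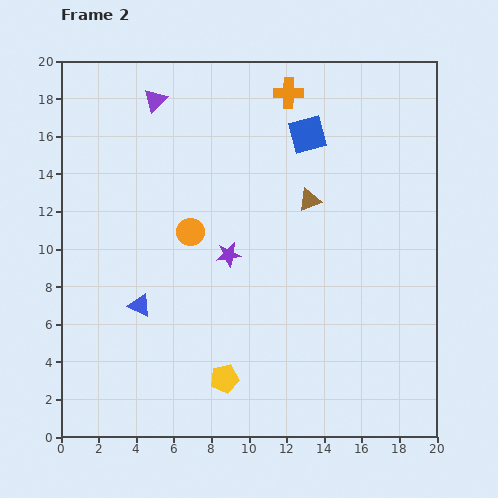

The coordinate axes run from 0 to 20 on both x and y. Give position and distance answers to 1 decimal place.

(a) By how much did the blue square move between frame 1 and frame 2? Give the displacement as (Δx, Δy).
(4.7, -0.2)

The blue square was at (8.4, 16.3) in frame 1 and (13.1, 16.1) in frame 2.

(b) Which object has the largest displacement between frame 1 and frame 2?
the yellow pentagon

(moved 6.7; next 5.2)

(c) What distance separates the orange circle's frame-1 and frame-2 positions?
4.2

The orange circle moved from (3.9, 13.8) to (6.9, 10.9), a distance of √(3.0² + 2.9²) ≈ 4.2.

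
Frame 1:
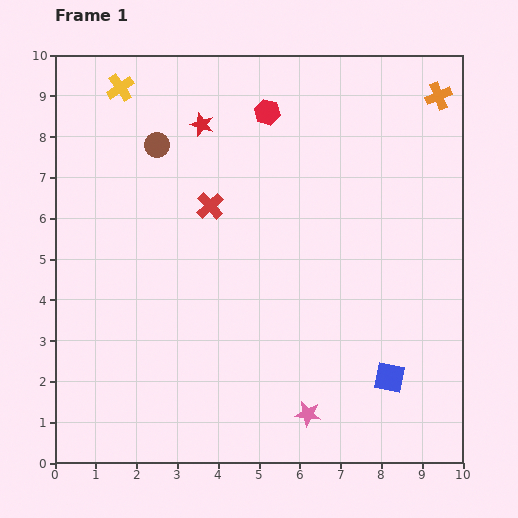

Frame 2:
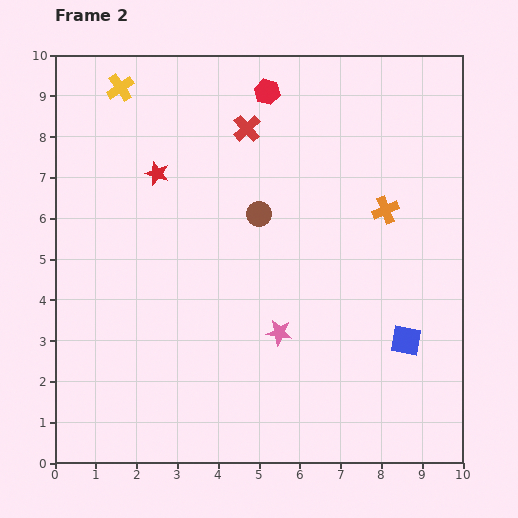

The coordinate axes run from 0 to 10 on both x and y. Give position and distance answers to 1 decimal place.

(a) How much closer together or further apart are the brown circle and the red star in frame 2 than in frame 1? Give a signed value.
+1.5

Distance in frame 1: 1.2. Distance in frame 2: 2.7.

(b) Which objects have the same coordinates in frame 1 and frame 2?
the yellow cross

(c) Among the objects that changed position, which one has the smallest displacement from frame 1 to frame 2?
the red hexagon

(moved 0.5)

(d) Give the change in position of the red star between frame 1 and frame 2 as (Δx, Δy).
(-1.1, -1.2)

The red star was at (3.6, 8.3) in frame 1 and (2.5, 7.1) in frame 2.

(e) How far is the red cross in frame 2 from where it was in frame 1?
2.1

The red cross moved from (3.8, 6.3) to (4.7, 8.2), a distance of √(0.9² + 1.9²) ≈ 2.1.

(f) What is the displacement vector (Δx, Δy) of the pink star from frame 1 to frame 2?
(-0.7, 2.0)

The pink star was at (6.2, 1.2) in frame 1 and (5.5, 3.2) in frame 2.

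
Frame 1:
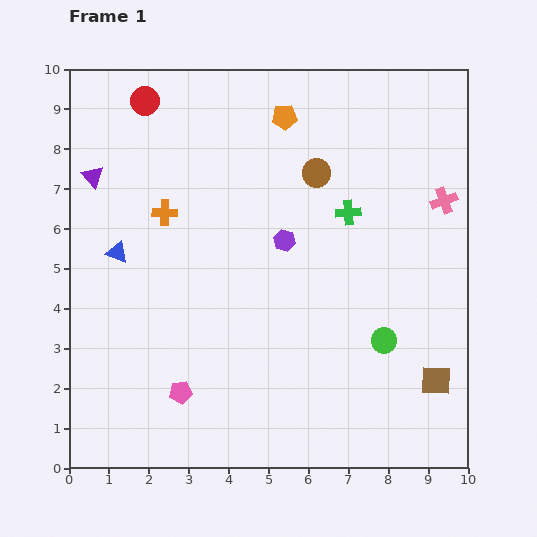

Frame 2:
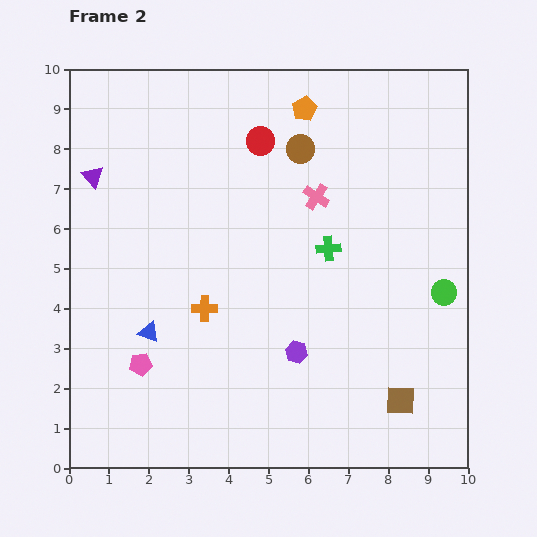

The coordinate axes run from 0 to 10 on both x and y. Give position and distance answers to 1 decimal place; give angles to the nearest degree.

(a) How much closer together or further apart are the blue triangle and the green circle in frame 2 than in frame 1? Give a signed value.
+0.4

Distance in frame 1: 7.1. Distance in frame 2: 7.5.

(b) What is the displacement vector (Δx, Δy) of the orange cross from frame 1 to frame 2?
(1.0, -2.4)

The orange cross was at (2.4, 6.4) in frame 1 and (3.4, 4.0) in frame 2.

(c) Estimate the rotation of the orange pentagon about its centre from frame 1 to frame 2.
24° counter-clockwise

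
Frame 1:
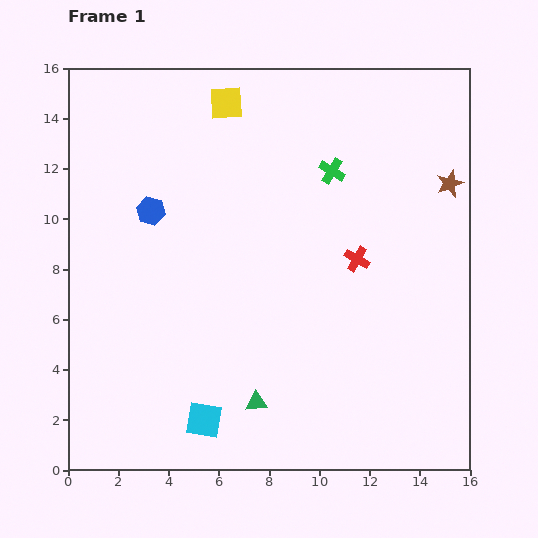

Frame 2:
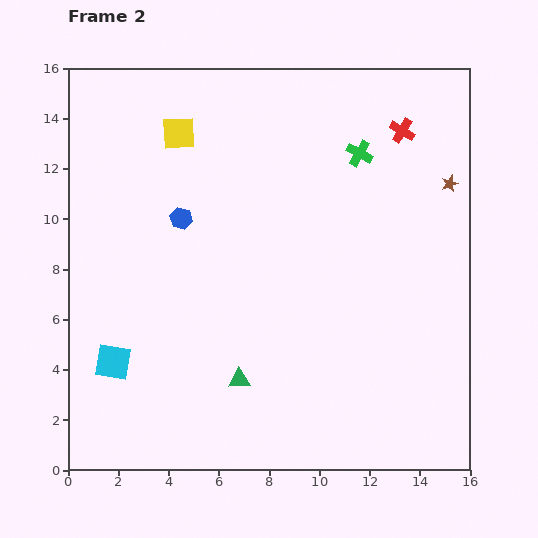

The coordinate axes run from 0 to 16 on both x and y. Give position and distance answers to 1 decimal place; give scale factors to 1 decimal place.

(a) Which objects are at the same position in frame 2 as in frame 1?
the brown star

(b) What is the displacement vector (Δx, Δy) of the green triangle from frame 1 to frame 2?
(-0.7, 0.9)

The green triangle was at (7.5, 2.7) in frame 1 and (6.8, 3.6) in frame 2.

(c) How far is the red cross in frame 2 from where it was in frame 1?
5.4

The red cross moved from (11.5, 8.4) to (13.3, 13.5), a distance of √(1.8² + 5.1²) ≈ 5.4.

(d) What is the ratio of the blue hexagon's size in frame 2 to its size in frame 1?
0.8×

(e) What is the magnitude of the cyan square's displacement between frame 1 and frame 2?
4.3

The cyan square moved from (5.4, 2.0) to (1.8, 4.3), a distance of √(3.6² + 2.3²) ≈ 4.3.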